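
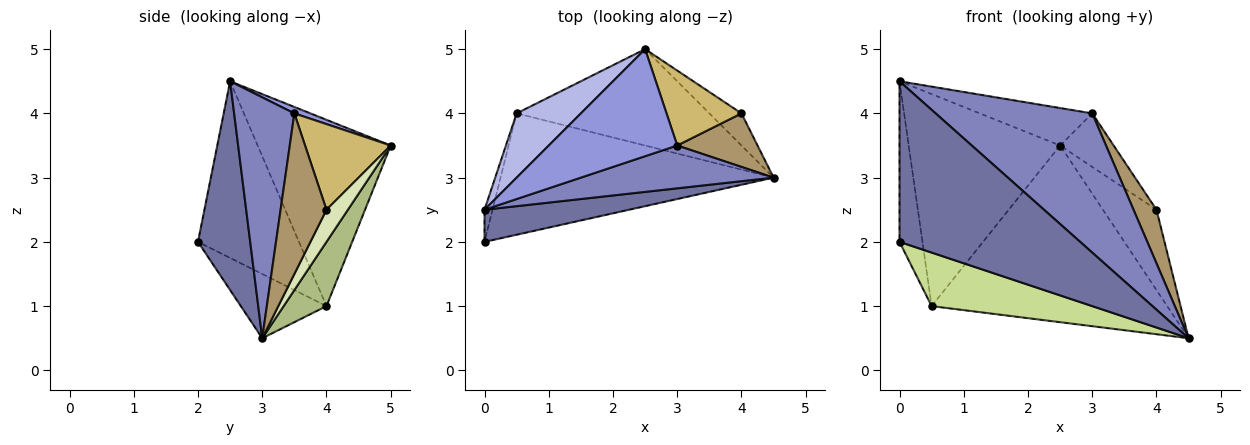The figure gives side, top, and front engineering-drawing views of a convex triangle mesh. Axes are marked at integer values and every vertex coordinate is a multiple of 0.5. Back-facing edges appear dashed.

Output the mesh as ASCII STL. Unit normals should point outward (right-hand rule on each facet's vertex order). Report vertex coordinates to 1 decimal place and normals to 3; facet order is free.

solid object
 facet normal 0.273 -0.943 0.189
  outer loop
   vertex 0.0 2.0 2.0
   vertex 4.5 3.0 0.5
   vertex 0.0 2.5 4.5
  endloop
 endfacet
 facet normal 0.345 -0.897 0.276
  outer loop
   vertex 3.0 3.5 4.0
   vertex 0.0 2.5 4.5
   vertex 4.5 3.0 0.5
  endloop
 endfacet
 facet normal 0.047 0.330 0.943
  outer loop
   vertex 3.0 3.5 4.0
   vertex 2.5 5.0 3.5
   vertex 0.0 2.5 4.5
  endloop
 endfacet
 facet normal -0.644 0.732 0.222
  outer loop
   vertex 0.5 4.0 1.0
   vertex 0.0 2.5 4.5
   vertex 2.5 5.0 3.5
  endloop
 endfacet
 facet normal -0.974 0.221 -0.044
  outer loop
   vertex 0.5 4.0 1.0
   vertex 0.0 2.0 2.0
   vertex 0.0 2.5 4.5
  endloop
 endfacet
 facet normal 0.158 0.867 -0.473
  outer loop
   vertex 0.5 4.0 1.0
   vertex 2.5 5.0 3.5
   vertex 4.5 3.0 0.5
  endloop
 endfacet
 facet normal -0.210 -0.395 -0.894
  outer loop
   vertex 0.5 4.0 1.0
   vertex 4.5 3.0 0.5
   vertex 0.0 2.0 2.0
  endloop
 endfacet
 facet normal 0.348 0.870 -0.348
  outer loop
   vertex 4.0 4.0 2.5
   vertex 4.5 3.0 0.5
   vertex 2.5 5.0 3.5
  endloop
 endfacet
 facet normal 0.816 -0.408 0.408
  outer loop
   vertex 4.0 4.0 2.5
   vertex 3.0 3.5 4.0
   vertex 4.5 3.0 0.5
  endloop
 endfacet
 facet normal 0.681 0.426 0.596
  outer loop
   vertex 4.0 4.0 2.5
   vertex 2.5 5.0 3.5
   vertex 3.0 3.5 4.0
  endloop
 endfacet
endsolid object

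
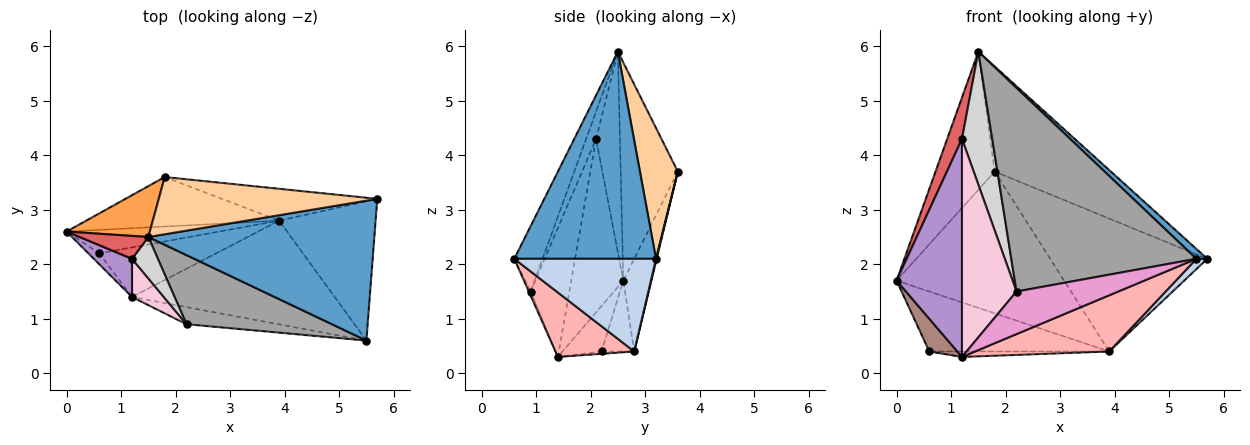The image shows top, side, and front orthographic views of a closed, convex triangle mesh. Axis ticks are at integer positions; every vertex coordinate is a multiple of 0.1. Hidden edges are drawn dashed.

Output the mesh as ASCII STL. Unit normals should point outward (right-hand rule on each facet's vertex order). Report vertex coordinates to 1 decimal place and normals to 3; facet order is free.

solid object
 facet normal 0.675 -0.052 0.736
  outer loop
   vertex 1.5 2.5 5.9
   vertex 5.5 0.6 2.1
   vertex 5.7 3.2 2.1
  endloop
 endfacet
 facet normal 0.692 -0.053 -0.720
  outer loop
   vertex 3.9 2.8 0.4
   vertex 5.7 3.2 2.1
   vertex 5.5 0.6 2.1
  endloop
 endfacet
 facet normal -0.671 0.696 0.256
  outer loop
   vertex 1.8 3.6 3.7
   vertex 0.0 2.6 1.7
   vertex 1.5 2.5 5.9
  endloop
 endfacet
 facet normal 0.275 0.844 0.460
  outer loop
   vertex 1.8 3.6 3.7
   vertex 1.5 2.5 5.9
   vertex 5.7 3.2 2.1
  endloop
 endfacet
 facet normal -0.156 0.933 -0.326
  outer loop
   vertex 1.8 3.6 3.7
   vertex 3.9 2.8 0.4
   vertex 0.0 2.6 1.7
  endloop
 endfacet
 facet normal 0.004 0.972 -0.233
  outer loop
   vertex 1.8 3.6 3.7
   vertex 5.7 3.2 2.1
   vertex 3.9 2.8 0.4
  endloop
 endfacet
 facet normal -0.816 -0.506 0.279
  outer loop
   vertex 1.2 2.1 4.3
   vertex 1.5 2.5 5.9
   vertex 0.0 2.6 1.7
  endloop
 endfacet
 facet normal 0.269 -0.459 -0.847
  outer loop
   vertex 1.2 1.4 0.3
   vertex 3.9 2.8 0.4
   vertex 5.5 0.6 2.1
  endloop
 endfacet
 facet normal -0.617 -0.775 0.136
  outer loop
   vertex 1.2 1.4 0.3
   vertex 1.2 2.1 4.3
   vertex 0.0 2.6 1.7
  endloop
 endfacet
 facet normal -0.167 0.918 -0.360
  outer loop
   vertex 0.6 2.2 0.4
   vertex 0.0 2.6 1.7
   vertex 3.9 2.8 0.4
  endloop
 endfacet
 facet normal -0.797 -0.574 -0.191
  outer loop
   vertex 0.6 2.2 0.4
   vertex 1.2 1.4 0.3
   vertex 0.0 2.6 1.7
  endloop
 endfacet
 facet normal -0.020 0.109 -0.994
  outer loop
   vertex 0.6 2.2 0.4
   vertex 3.9 2.8 0.4
   vertex 1.2 1.4 0.3
  endloop
 endfacet
 facet normal -0.017 -0.928 -0.373
  outer loop
   vertex 2.2 0.9 1.5
   vertex 1.2 1.4 0.3
   vertex 5.5 0.6 2.1
  endloop
 endfacet
 facet normal -0.573 -0.807 0.141
  outer loop
   vertex 2.2 0.9 1.5
   vertex 1.2 2.1 4.3
   vertex 1.2 1.4 0.3
  endloop
 endfacet
 facet normal -0.143 -0.937 0.318
  outer loop
   vertex 2.2 0.9 1.5
   vertex 5.5 0.6 2.1
   vertex 1.5 2.5 5.9
  endloop
 endfacet
 facet normal -0.299 -0.911 0.284
  outer loop
   vertex 2.2 0.9 1.5
   vertex 1.5 2.5 5.9
   vertex 1.2 2.1 4.3
  endloop
 endfacet
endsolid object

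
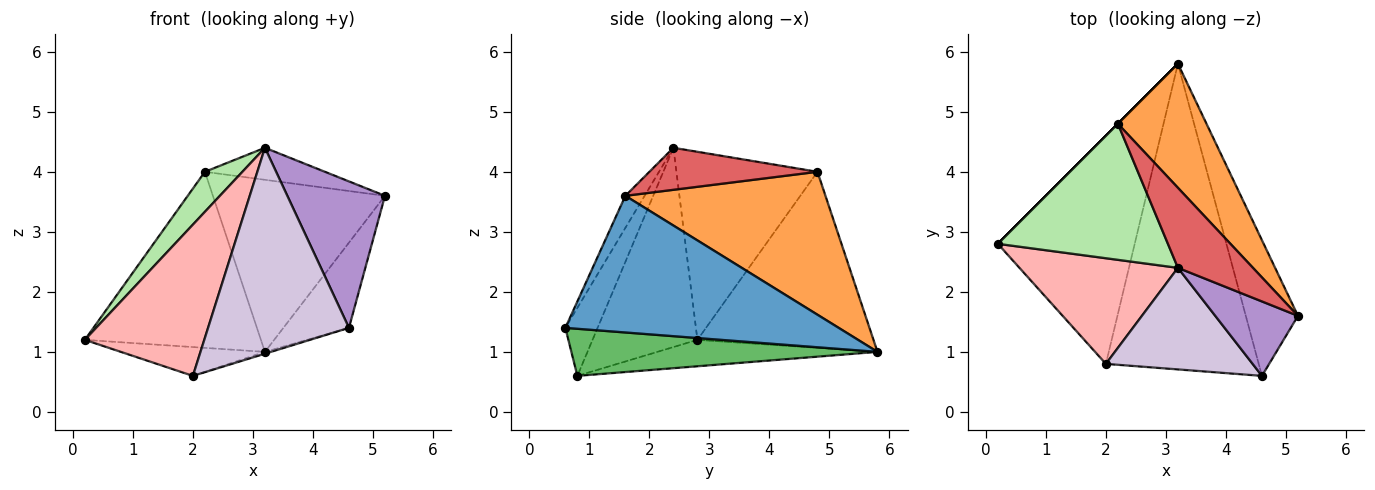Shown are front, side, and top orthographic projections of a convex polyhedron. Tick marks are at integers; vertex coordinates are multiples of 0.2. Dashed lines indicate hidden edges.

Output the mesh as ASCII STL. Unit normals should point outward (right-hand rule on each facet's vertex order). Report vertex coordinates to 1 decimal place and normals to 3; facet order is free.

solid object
 facet normal 0.912 0.219 -0.348
  outer loop
   vertex 4.6 0.6 1.4
   vertex 3.2 5.8 1.0
   vertex 5.2 1.6 3.6
  endloop
 endfacet
 facet normal -0.707 0.707 0.000
  outer loop
   vertex 2.2 4.8 4.0
   vertex 3.2 5.8 1.0
   vertex 0.2 2.8 1.2
  endloop
 endfacet
 facet normal 0.686 0.590 0.425
  outer loop
   vertex 2.2 4.8 4.0
   vertex 5.2 1.6 3.6
   vertex 3.2 5.8 1.0
  endloop
 endfacet
 facet normal -0.188 0.123 -0.974
  outer loop
   vertex 2.0 0.8 0.6
   vertex 0.2 2.8 1.2
   vertex 3.2 5.8 1.0
  endloop
 endfacet
 facet normal 0.294 0.006 -0.956
  outer loop
   vertex 2.0 0.8 0.6
   vertex 3.2 5.8 1.0
   vertex 4.6 0.6 1.4
  endloop
 endfacet
 facet normal -0.728 -0.194 0.658
  outer loop
   vertex 3.2 2.4 4.4
   vertex 2.2 4.8 4.0
   vertex 0.2 2.8 1.2
  endloop
 endfacet
 facet normal 0.461 0.330 0.824
  outer loop
   vertex 3.2 2.4 4.4
   vertex 5.2 1.6 3.6
   vertex 2.2 4.8 4.0
  endloop
 endfacet
 facet normal -0.584 -0.665 0.465
  outer loop
   vertex 3.2 2.4 4.4
   vertex 0.2 2.8 1.2
   vertex 2.0 0.8 0.6
  endloop
 endfacet
 facet normal -0.173 -0.878 0.446
  outer loop
   vertex 3.2 2.4 4.4
   vertex 4.6 0.6 1.4
   vertex 5.2 1.6 3.6
  endloop
 endfacet
 facet normal -0.201 -0.879 0.433
  outer loop
   vertex 3.2 2.4 4.4
   vertex 2.0 0.8 0.6
   vertex 4.6 0.6 1.4
  endloop
 endfacet
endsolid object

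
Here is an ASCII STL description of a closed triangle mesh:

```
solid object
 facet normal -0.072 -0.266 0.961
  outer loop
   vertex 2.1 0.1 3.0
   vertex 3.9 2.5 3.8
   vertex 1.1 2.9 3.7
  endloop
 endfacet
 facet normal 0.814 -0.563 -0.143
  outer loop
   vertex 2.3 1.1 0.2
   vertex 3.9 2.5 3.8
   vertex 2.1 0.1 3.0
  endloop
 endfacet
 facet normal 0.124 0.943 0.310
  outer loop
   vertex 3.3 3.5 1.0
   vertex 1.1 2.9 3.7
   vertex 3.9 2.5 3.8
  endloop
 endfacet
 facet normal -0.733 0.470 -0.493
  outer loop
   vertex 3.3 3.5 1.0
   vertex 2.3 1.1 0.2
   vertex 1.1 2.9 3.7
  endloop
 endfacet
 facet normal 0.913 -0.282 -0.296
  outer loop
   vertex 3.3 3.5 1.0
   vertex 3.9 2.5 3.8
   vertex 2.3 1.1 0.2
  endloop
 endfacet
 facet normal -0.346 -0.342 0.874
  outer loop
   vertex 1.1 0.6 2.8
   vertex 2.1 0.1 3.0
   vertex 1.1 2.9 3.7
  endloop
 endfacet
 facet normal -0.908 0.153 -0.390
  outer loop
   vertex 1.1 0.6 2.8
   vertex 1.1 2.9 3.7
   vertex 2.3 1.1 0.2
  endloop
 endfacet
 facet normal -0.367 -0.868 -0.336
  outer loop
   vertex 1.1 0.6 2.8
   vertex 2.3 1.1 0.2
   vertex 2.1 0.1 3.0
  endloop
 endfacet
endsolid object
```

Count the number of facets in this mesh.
8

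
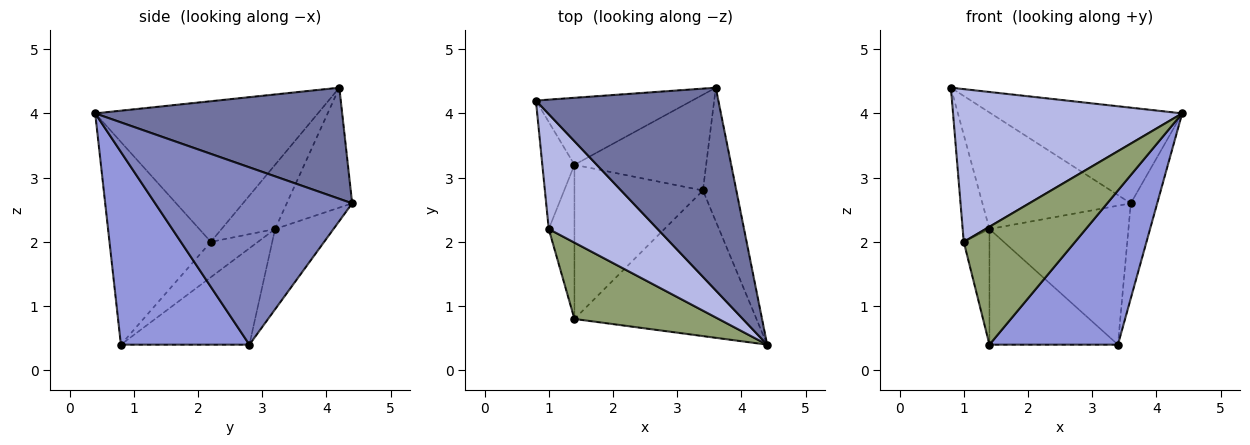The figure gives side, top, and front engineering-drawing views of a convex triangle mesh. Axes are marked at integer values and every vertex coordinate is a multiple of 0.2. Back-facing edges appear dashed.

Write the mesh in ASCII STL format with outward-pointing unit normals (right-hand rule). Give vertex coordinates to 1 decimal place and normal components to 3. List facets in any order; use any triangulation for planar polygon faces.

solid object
 facet normal 0.483 0.374 0.792
  outer loop
   vertex 3.6 4.4 2.6
   vertex 0.8 4.2 4.4
   vertex 4.4 0.4 4.0
  endloop
 endfacet
 facet normal 0.974 0.131 -0.184
  outer loop
   vertex 3.4 2.8 0.4
   vertex 3.6 4.4 2.6
   vertex 4.4 0.4 4.0
  endloop
 endfacet
 facet normal 0.588 -0.588 -0.555
  outer loop
   vertex 1.4 0.8 0.4
   vertex 3.4 2.8 0.4
   vertex 4.4 0.4 4.0
  endloop
 endfacet
 facet normal -0.613 -0.631 0.475
  outer loop
   vertex 1.0 2.2 2.0
   vertex 4.4 0.4 4.0
   vertex 0.8 4.2 4.4
  endloop
 endfacet
 facet normal -0.607 -0.667 0.432
  outer loop
   vertex 1.0 2.2 2.0
   vertex 1.4 0.8 0.4
   vertex 4.4 0.4 4.0
  endloop
 endfacet
 facet normal -0.514 0.514 -0.686
  outer loop
   vertex 1.4 3.2 2.2
   vertex 3.4 2.8 0.4
   vertex 1.4 0.8 0.4
  endloop
 endfacet
 facet normal -0.740 0.404 -0.538
  outer loop
   vertex 1.4 3.2 2.2
   vertex 1.4 0.8 0.4
   vertex 1.0 2.2 2.0
  endloop
 endfacet
 facet normal -0.816 0.408 -0.408
  outer loop
   vertex 1.4 3.2 2.2
   vertex 1.0 2.2 2.0
   vertex 0.8 4.2 4.4
  endloop
 endfacet
 facet normal -0.357 0.810 -0.465
  outer loop
   vertex 1.4 3.2 2.2
   vertex 0.8 4.2 4.4
   vertex 3.6 4.4 2.6
  endloop
 endfacet
 facet normal -0.327 0.778 -0.536
  outer loop
   vertex 1.4 3.2 2.2
   vertex 3.6 4.4 2.6
   vertex 3.4 2.8 0.4
  endloop
 endfacet
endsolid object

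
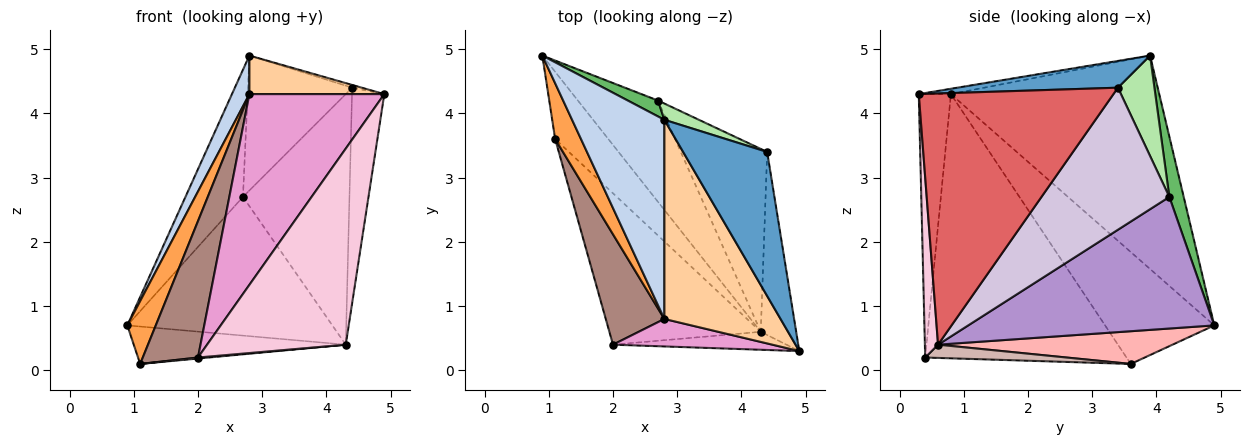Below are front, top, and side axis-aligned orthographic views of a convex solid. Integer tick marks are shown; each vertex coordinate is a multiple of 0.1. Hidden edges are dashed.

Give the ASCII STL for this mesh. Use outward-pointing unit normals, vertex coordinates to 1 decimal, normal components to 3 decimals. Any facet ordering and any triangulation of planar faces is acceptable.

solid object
 facet normal 0.303 0.018 0.953
  outer loop
   vertex 4.4 3.4 4.4
   vertex 2.8 3.9 4.9
   vertex 4.9 0.3 4.3
  endloop
 endfacet
 facet normal -0.915 -0.077 0.396
  outer loop
   vertex 2.8 0.8 4.3
   vertex 2.8 3.9 4.9
   vertex 0.9 4.9 0.7
  endloop
 endfacet
 facet normal -0.944 -0.246 0.218
  outer loop
   vertex 2.8 0.8 4.3
   vertex 0.9 4.9 0.7
   vertex 1.1 3.6 0.1
  endloop
 endfacet
 facet normal -0.045 -0.190 0.981
  outer loop
   vertex 2.8 0.8 4.3
   vertex 4.9 0.3 4.3
   vertex 2.8 3.9 4.9
  endloop
 endfacet
 facet normal 0.241 0.963 0.120
  outer loop
   vertex 2.7 4.2 2.7
   vertex 0.9 4.9 0.7
   vertex 2.8 3.9 4.9
  endloop
 endfacet
 facet normal 0.328 0.938 0.113
  outer loop
   vertex 2.7 4.2 2.7
   vertex 2.8 3.9 4.9
   vertex 4.4 3.4 4.4
  endloop
 endfacet
 facet normal 0.977 0.162 -0.138
  outer loop
   vertex 4.3 0.6 0.4
   vertex 4.4 3.4 4.4
   vertex 4.9 0.3 4.3
  endloop
 endfacet
 facet normal 0.474 0.428 -0.770
  outer loop
   vertex 4.3 0.6 0.4
   vertex 1.1 3.6 0.1
   vertex 0.9 4.9 0.7
  endloop
 endfacet
 facet normal 0.696 0.580 -0.423
  outer loop
   vertex 4.3 0.6 0.4
   vertex 0.9 4.9 0.7
   vertex 2.7 4.2 2.7
  endloop
 endfacet
 facet normal 0.696 0.580 -0.423
  outer loop
   vertex 4.3 0.6 0.4
   vertex 2.7 4.2 2.7
   vertex 4.4 3.4 4.4
  endloop
 endfacet
 facet normal -0.943 -0.259 0.209
  outer loop
   vertex 2.0 0.4 0.2
   vertex 2.8 0.8 4.3
   vertex 1.1 3.6 0.1
  endloop
 endfacet
 facet normal 0.087 -0.007 -0.996
  outer loop
   vertex 2.0 0.4 0.2
   vertex 1.1 3.6 0.1
   vertex 4.3 0.6 0.4
  endloop
 endfacet
 facet normal -0.229 -0.963 0.139
  outer loop
   vertex 2.0 0.4 0.2
   vertex 4.9 0.3 4.3
   vertex 2.8 0.8 4.3
  endloop
 endfacet
 facet normal 0.094 -0.991 -0.091
  outer loop
   vertex 2.0 0.4 0.2
   vertex 4.3 0.6 0.4
   vertex 4.9 0.3 4.3
  endloop
 endfacet
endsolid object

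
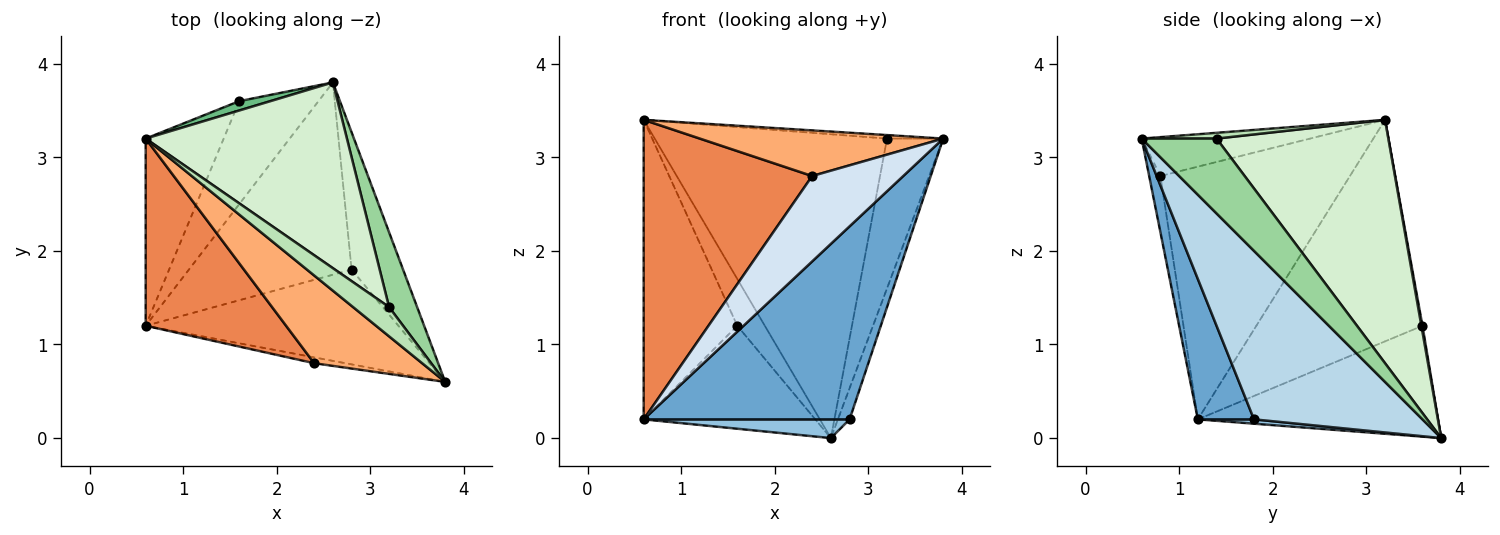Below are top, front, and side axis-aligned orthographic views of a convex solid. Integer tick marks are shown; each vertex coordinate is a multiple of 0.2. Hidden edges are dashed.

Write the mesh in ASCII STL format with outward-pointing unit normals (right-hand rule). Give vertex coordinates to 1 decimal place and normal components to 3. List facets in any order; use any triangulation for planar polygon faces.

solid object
 facet normal 0.238 -0.872 -0.428
  outer loop
   vertex 2.8 1.8 0.2
   vertex 3.8 0.6 3.2
   vertex 0.6 1.2 0.2
  endloop
 endfacet
 facet normal 0.026 -0.097 -0.995
  outer loop
   vertex 2.8 1.8 0.2
   vertex 0.6 1.2 0.2
   vertex 2.6 3.8 0.0
  endloop
 endfacet
 facet normal 0.954 0.066 -0.292
  outer loop
   vertex 2.8 1.8 0.2
   vertex 2.6 3.8 0.0
   vertex 3.8 0.6 3.2
  endloop
 endfacet
 facet normal -0.122 -0.990 -0.068
  outer loop
   vertex 2.4 0.8 2.8
   vertex 0.6 1.2 0.2
   vertex 3.8 0.6 3.2
  endloop
 endfacet
 facet normal -0.690 -0.614 0.383
  outer loop
   vertex 2.4 0.8 2.8
   vertex 0.6 3.2 3.4
   vertex 0.6 1.2 0.2
  endloop
 endfacet
 facet normal -0.304 -0.439 0.845
  outer loop
   vertex 2.4 0.8 2.8
   vertex 3.8 0.6 3.2
   vertex 0.6 3.2 3.4
  endloop
 endfacet
 facet normal -0.704 0.503 -0.503
  outer loop
   vertex 1.6 3.6 1.2
   vertex 2.6 3.8 0.0
   vertex 0.6 1.2 0.2
  endloop
 endfacet
 facet normal -0.833 0.469 -0.293
  outer loop
   vertex 1.6 3.6 1.2
   vertex 0.6 1.2 0.2
   vertex 0.6 3.2 3.4
  endloop
 endfacet
 facet normal 0.039 0.980 0.196
  outer loop
   vertex 1.6 3.6 1.2
   vertex 0.6 3.2 3.4
   vertex 2.6 3.8 0.0
  endloop
 endfacet
 facet normal 0.766 0.575 0.287
  outer loop
   vertex 3.2 1.4 3.2
   vertex 3.8 0.6 3.2
   vertex 2.6 3.8 0.0
  endloop
 endfacet
 facet normal 0.157 0.118 0.981
  outer loop
   vertex 3.2 1.4 3.2
   vertex 0.6 3.2 3.4
   vertex 3.8 0.6 3.2
  endloop
 endfacet
 facet normal 0.534 0.722 0.441
  outer loop
   vertex 3.2 1.4 3.2
   vertex 2.6 3.8 0.0
   vertex 0.6 3.2 3.4
  endloop
 endfacet
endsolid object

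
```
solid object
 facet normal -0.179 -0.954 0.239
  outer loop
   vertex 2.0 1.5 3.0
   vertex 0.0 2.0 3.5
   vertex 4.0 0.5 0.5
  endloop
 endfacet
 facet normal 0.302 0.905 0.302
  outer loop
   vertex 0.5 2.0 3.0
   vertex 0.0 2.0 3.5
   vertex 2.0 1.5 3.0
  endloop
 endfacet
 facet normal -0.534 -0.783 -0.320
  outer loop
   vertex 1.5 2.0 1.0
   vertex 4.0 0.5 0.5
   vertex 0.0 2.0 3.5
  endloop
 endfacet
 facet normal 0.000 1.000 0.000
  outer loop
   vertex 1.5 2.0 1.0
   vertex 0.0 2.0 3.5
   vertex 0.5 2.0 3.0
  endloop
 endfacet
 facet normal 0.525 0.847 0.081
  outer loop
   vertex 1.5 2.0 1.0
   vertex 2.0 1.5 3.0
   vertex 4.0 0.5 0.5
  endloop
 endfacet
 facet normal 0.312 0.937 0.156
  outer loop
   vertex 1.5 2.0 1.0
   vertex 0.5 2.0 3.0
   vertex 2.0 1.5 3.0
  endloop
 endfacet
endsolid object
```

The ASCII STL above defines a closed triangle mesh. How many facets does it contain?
6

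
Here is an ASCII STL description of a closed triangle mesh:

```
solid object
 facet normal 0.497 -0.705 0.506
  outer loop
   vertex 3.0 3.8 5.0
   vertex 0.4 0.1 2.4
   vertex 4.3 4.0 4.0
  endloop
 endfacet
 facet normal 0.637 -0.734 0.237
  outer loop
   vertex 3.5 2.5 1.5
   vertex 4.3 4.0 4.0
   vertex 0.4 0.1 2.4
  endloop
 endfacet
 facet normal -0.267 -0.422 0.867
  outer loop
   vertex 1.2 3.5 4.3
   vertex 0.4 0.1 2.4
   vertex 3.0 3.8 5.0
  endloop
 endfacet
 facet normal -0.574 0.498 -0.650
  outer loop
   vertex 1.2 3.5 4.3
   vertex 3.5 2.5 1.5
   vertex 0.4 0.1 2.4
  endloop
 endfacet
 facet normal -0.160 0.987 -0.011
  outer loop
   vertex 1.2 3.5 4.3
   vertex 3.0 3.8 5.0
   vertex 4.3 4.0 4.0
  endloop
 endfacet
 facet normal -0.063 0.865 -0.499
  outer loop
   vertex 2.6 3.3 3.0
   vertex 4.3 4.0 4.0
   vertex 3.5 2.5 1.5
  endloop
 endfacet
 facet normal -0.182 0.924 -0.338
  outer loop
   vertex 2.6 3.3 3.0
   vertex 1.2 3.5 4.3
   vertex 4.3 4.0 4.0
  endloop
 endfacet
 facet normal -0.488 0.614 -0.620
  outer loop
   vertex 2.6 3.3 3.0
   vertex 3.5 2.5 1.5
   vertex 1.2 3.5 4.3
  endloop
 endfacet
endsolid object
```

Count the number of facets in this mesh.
8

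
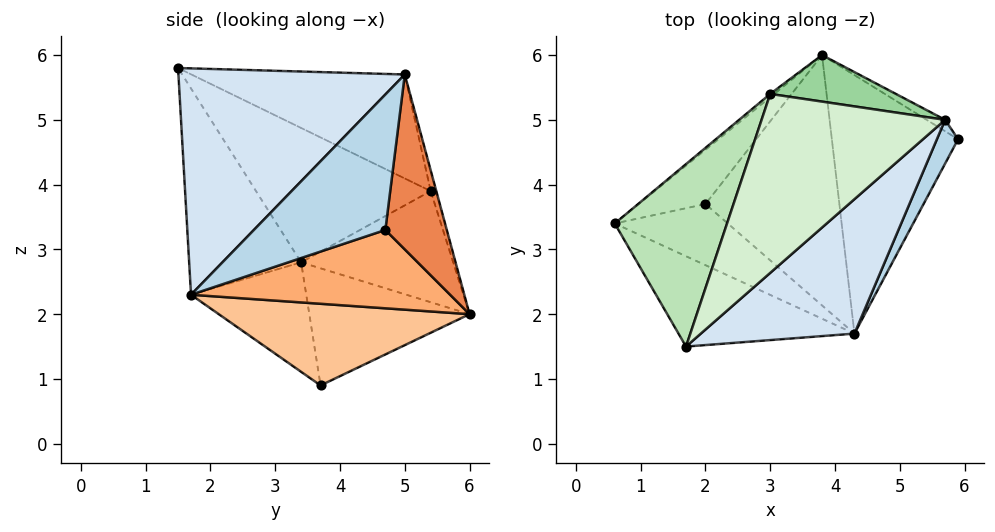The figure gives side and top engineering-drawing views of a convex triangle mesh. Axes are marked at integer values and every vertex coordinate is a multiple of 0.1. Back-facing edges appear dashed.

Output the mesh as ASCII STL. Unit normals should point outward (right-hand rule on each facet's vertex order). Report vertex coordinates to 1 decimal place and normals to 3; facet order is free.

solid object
 facet normal -0.429 -0.826 -0.366
  outer loop
   vertex 4.3 1.7 2.3
   vertex 1.7 1.5 5.8
   vertex 0.6 3.4 2.8
  endloop
 endfacet
 facet normal -0.424 -0.793 -0.437
  outer loop
   vertex 4.3 1.7 2.3
   vertex 0.6 3.4 2.8
   vertex 2.0 3.7 0.9
  endloop
 endfacet
 facet normal 0.855 -0.501 0.134
  outer loop
   vertex 4.3 1.7 2.3
   vertex 5.9 4.7 3.3
   vertex 5.7 5.0 5.7
  endloop
 endfacet
 facet normal 0.606 -0.681 0.411
  outer loop
   vertex 4.3 1.7 2.3
   vertex 5.7 5.0 5.7
   vertex 1.7 1.5 5.8
  endloop
 endfacet
 facet normal 0.551 0.832 -0.058
  outer loop
   vertex 3.8 6.0 2.0
   vertex 5.7 5.0 5.7
   vertex 5.9 4.7 3.3
  endloop
 endfacet
 facet normal 0.527 0.002 -0.850
  outer loop
   vertex 3.8 6.0 2.0
   vertex 5.9 4.7 3.3
   vertex 4.3 1.7 2.3
  endloop
 endfacet
 facet normal 0.521 0.001 -0.854
  outer loop
   vertex 3.8 6.0 2.0
   vertex 4.3 1.7 2.3
   vertex 2.0 3.7 0.9
  endloop
 endfacet
 facet normal -0.640 0.676 -0.365
  outer loop
   vertex 3.8 6.0 2.0
   vertex 2.0 3.7 0.9
   vertex 0.6 3.4 2.8
  endloop
 endfacet
 facet normal -0.634 0.773 -0.023
  outer loop
   vertex 3.0 5.4 3.9
   vertex 3.8 6.0 2.0
   vertex 0.6 3.4 2.8
  endloop
 endfacet
 facet normal -0.047 0.958 0.283
  outer loop
   vertex 3.0 5.4 3.9
   vertex 5.7 5.0 5.7
   vertex 3.8 6.0 2.0
  endloop
 endfacet
 facet normal -0.667 0.494 0.558
  outer loop
   vertex 3.0 5.4 3.9
   vertex 0.6 3.4 2.8
   vertex 1.7 1.5 5.8
  endloop
 endfacet
 facet normal -0.425 0.507 0.750
  outer loop
   vertex 3.0 5.4 3.9
   vertex 1.7 1.5 5.8
   vertex 5.7 5.0 5.7
  endloop
 endfacet
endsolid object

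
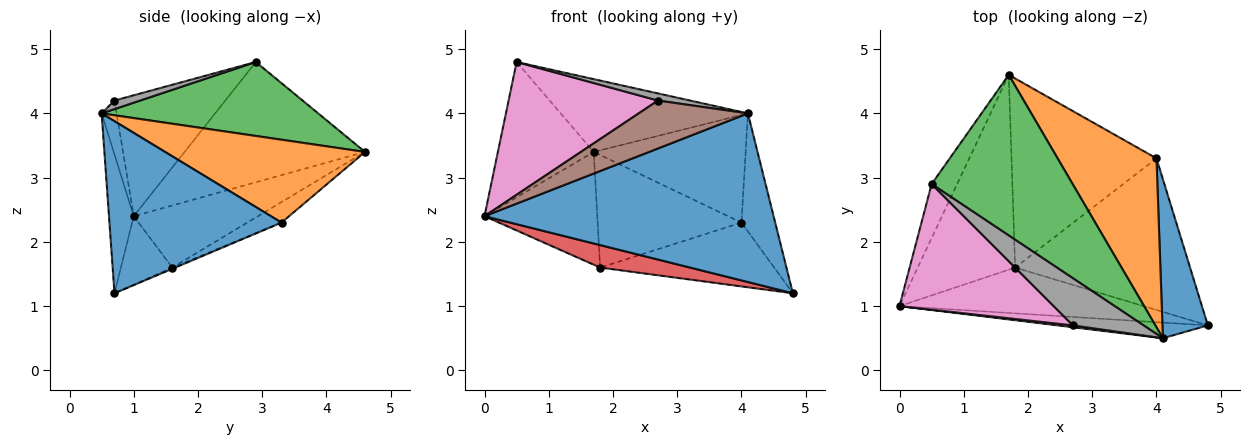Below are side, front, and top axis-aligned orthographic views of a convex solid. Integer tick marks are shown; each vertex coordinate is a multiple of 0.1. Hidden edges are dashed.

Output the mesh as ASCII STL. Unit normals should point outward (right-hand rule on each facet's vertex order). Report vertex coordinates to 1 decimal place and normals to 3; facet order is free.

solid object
 facet normal -0.085 -0.992 -0.092
  outer loop
   vertex 4.1 0.5 4.0
   vertex 0.0 1.0 2.4
   vertex 4.8 0.7 1.2
  endloop
 endfacet
 facet normal -0.868 0.461 -0.184
  outer loop
   vertex 0.5 2.9 4.8
   vertex 1.7 4.6 3.4
   vertex 0.0 1.0 2.4
  endloop
 endfacet
 facet normal 0.431 0.373 0.822
  outer loop
   vertex 0.5 2.9 4.8
   vertex 4.1 0.5 4.0
   vertex 1.7 4.6 3.4
  endloop
 endfacet
 facet normal -0.244 -0.428 -0.870
  outer loop
   vertex 1.8 1.6 1.6
   vertex 4.8 0.7 1.2
   vertex 0.0 1.0 2.4
  endloop
 endfacet
 facet normal -0.483 0.439 -0.758
  outer loop
   vertex 1.8 1.6 1.6
   vertex 0.0 1.0 2.4
   vertex 1.7 4.6 3.4
  endloop
 endfacet
 facet normal -0.136 -0.990 0.039
  outer loop
   vertex 2.7 0.7 4.2
   vertex 0.0 1.0 2.4
   vertex 4.1 0.5 4.0
  endloop
 endfacet
 facet normal -0.474 -0.639 0.605
  outer loop
   vertex 2.7 0.7 4.2
   vertex 0.5 2.9 4.8
   vertex 0.0 1.0 2.4
  endloop
 endfacet
 facet normal 0.119 -0.149 0.982
  outer loop
   vertex 2.7 0.7 4.2
   vertex 4.1 0.5 4.0
   vertex 0.5 2.9 4.8
  endloop
 endfacet
 facet normal -0.007 0.388 -0.922
  outer loop
   vertex 4.0 3.3 2.3
   vertex 4.8 0.7 1.2
   vertex 1.8 1.6 1.6
  endloop
 endfacet
 facet normal -0.121 0.508 -0.853
  outer loop
   vertex 4.0 3.3 2.3
   vertex 1.8 1.6 1.6
   vertex 1.7 4.6 3.4
  endloop
 endfacet
 facet normal 0.950 0.186 0.251
  outer loop
   vertex 4.0 3.3 2.3
   vertex 4.1 0.5 4.0
   vertex 4.8 0.7 1.2
  endloop
 endfacet
 facet normal 0.577 0.439 0.689
  outer loop
   vertex 4.0 3.3 2.3
   vertex 1.7 4.6 3.4
   vertex 4.1 0.5 4.0
  endloop
 endfacet
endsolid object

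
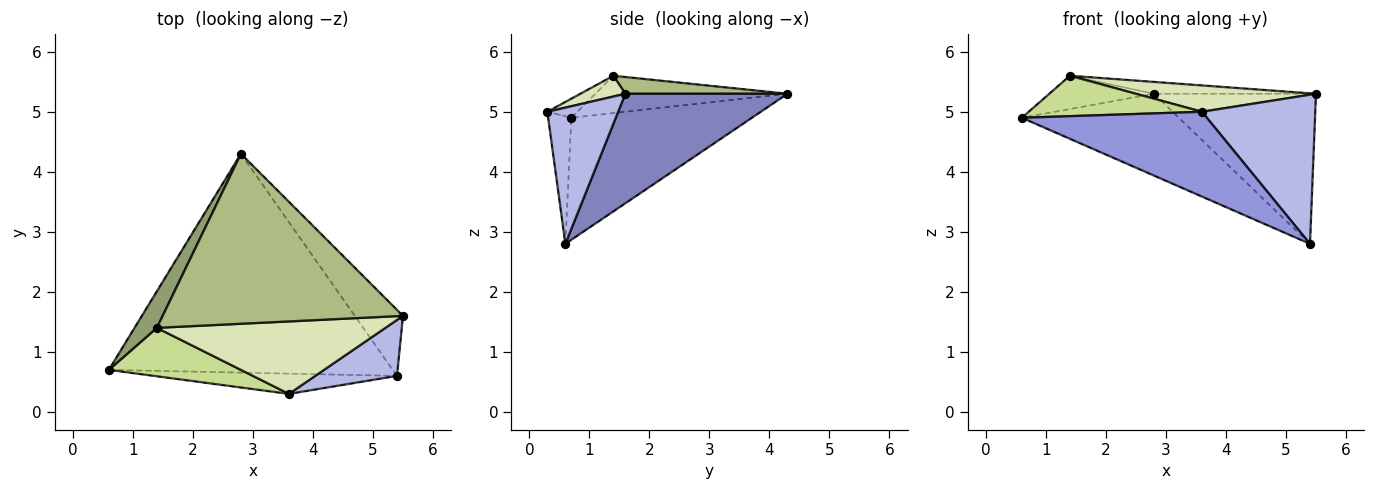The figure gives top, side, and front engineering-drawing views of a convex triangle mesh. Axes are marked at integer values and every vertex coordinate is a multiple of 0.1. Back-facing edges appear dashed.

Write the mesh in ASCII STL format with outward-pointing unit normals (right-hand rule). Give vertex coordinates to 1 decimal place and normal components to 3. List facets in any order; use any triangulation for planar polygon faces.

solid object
 facet normal -0.373 0.325 -0.869
  outer loop
   vertex 5.4 0.6 2.8
   vertex 0.6 0.7 4.9
   vertex 2.8 4.3 5.3
  endloop
 endfacet
 facet normal 0.675 0.675 -0.297
  outer loop
   vertex 5.4 0.6 2.8
   vertex 2.8 4.3 5.3
   vertex 5.5 1.6 5.3
  endloop
 endfacet
 facet normal -0.121 -0.965 -0.231
  outer loop
   vertex 3.6 0.3 5.0
   vertex 0.6 0.7 4.9
   vertex 5.4 0.6 2.8
  endloop
 endfacet
 facet normal 0.505 -0.808 0.303
  outer loop
   vertex 3.6 0.3 5.0
   vertex 5.4 0.6 2.8
   vertex 5.5 1.6 5.3
  endloop
 endfacet
 facet normal -0.777 0.423 0.465
  outer loop
   vertex 1.4 1.4 5.6
   vertex 2.8 4.3 5.3
   vertex 0.6 0.7 4.9
  endloop
 endfacet
 facet normal 0.069 0.069 0.995
  outer loop
   vertex 1.4 1.4 5.6
   vertex 5.5 1.6 5.3
   vertex 2.8 4.3 5.3
  endloop
 endfacet
 facet normal -0.110 -0.637 0.763
  outer loop
   vertex 1.4 1.4 5.6
   vertex 0.6 0.7 4.9
   vertex 3.6 0.3 5.0
  endloop
 endfacet
 facet normal 0.085 -0.341 0.936
  outer loop
   vertex 1.4 1.4 5.6
   vertex 3.6 0.3 5.0
   vertex 5.5 1.6 5.3
  endloop
 endfacet
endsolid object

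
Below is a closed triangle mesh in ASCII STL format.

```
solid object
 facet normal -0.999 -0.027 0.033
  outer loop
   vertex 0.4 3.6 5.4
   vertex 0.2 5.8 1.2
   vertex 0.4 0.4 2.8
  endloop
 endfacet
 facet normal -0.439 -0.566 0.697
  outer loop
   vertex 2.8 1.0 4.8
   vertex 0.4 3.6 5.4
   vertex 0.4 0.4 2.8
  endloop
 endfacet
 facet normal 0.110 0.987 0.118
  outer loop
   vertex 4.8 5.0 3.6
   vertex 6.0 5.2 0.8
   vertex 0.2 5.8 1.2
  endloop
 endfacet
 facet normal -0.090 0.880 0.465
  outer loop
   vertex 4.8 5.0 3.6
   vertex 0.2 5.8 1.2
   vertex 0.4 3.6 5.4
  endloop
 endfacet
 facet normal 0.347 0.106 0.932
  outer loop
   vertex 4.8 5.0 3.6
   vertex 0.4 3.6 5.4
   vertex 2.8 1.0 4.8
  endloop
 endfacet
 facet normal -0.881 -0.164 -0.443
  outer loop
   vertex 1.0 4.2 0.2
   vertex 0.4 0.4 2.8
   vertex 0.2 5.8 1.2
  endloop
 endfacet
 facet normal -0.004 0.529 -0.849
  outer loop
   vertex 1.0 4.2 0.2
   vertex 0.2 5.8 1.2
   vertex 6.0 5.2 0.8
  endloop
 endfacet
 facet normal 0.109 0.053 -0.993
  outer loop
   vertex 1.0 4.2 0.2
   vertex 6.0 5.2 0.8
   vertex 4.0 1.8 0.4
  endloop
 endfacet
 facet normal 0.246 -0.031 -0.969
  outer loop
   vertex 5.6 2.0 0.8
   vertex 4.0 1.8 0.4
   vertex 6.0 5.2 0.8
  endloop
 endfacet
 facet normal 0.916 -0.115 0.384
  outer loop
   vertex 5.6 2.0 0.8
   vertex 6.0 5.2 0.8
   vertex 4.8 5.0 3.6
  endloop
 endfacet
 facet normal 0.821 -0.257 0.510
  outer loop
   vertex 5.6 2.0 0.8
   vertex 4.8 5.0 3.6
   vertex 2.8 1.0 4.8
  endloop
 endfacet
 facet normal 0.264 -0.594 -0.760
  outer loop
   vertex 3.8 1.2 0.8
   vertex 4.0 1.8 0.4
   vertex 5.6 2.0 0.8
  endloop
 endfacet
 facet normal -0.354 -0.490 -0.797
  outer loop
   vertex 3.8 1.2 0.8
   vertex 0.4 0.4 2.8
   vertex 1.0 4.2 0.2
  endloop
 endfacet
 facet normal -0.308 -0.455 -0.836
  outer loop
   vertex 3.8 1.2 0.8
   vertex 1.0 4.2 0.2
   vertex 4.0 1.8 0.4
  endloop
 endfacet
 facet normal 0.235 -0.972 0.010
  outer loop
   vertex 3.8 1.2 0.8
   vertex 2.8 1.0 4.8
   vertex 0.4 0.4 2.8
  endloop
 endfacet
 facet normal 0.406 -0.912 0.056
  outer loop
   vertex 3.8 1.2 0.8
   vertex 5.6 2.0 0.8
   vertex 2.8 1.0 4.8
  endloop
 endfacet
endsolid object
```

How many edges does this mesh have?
24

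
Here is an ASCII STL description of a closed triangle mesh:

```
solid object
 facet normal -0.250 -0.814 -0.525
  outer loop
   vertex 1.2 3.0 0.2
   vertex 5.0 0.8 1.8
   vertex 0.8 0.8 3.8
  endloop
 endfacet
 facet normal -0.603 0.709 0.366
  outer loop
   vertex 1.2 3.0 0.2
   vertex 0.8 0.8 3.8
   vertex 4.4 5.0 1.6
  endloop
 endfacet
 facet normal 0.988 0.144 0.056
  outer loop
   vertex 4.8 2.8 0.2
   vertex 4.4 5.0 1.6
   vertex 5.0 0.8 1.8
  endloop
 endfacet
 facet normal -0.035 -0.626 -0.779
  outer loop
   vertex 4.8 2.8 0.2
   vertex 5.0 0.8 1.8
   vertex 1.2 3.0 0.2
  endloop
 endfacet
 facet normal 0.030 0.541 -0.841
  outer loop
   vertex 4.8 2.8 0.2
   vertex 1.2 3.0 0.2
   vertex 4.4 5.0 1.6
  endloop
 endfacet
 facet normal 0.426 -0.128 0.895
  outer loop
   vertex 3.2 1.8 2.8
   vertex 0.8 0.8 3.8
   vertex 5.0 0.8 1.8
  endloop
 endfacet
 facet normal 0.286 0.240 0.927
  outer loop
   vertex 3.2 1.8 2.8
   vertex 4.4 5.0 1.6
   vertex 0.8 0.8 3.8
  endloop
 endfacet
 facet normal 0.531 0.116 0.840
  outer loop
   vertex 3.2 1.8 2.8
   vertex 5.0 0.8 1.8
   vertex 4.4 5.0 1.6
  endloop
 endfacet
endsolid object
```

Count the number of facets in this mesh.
8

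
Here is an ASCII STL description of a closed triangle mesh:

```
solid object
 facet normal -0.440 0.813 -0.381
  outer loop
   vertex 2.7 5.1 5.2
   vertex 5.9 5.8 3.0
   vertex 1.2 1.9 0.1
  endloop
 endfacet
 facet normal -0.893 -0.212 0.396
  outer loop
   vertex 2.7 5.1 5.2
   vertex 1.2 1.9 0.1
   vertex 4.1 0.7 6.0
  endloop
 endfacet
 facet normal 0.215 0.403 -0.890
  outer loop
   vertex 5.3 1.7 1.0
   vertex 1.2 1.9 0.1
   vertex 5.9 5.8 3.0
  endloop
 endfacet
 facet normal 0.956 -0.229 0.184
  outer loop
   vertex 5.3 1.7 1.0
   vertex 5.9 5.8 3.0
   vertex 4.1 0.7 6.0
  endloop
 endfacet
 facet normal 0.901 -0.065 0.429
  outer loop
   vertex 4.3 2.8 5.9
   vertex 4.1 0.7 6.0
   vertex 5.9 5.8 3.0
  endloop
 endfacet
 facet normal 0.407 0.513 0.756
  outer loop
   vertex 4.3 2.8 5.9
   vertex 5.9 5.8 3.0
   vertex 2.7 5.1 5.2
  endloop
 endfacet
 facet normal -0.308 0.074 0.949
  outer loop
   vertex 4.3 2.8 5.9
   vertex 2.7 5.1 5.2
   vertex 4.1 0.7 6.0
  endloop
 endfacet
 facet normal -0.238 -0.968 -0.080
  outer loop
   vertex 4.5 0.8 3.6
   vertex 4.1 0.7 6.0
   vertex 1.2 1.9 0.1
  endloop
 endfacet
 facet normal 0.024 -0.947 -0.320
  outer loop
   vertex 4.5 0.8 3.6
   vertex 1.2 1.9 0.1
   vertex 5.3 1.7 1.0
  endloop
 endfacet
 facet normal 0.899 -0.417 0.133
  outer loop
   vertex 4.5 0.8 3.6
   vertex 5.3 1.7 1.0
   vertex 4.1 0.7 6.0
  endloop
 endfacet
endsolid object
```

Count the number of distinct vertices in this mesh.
7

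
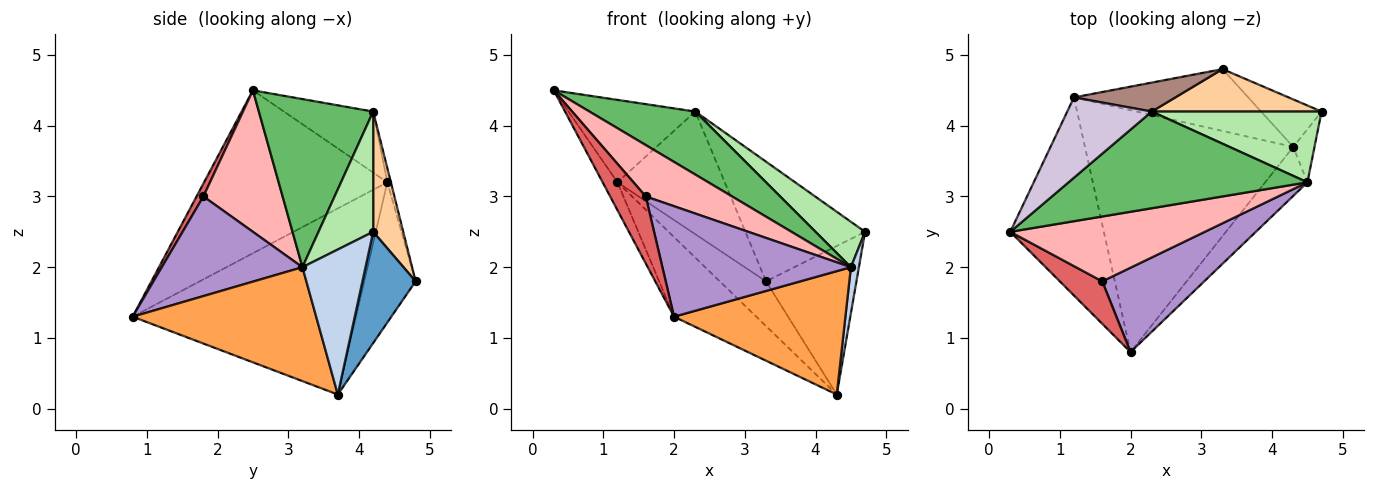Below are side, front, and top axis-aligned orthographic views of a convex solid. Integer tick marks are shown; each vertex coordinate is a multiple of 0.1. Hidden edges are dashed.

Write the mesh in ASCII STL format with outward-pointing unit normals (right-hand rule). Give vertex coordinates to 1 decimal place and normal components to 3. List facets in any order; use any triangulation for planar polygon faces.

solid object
 facet normal 0.489 0.831 -0.266
  outer loop
   vertex 4.3 3.7 0.2
   vertex 3.3 4.8 1.8
   vertex 4.7 4.2 2.5
  endloop
 endfacet
 facet normal 0.982 -0.125 -0.144
  outer loop
   vertex 4.5 3.2 2.0
   vertex 4.3 3.7 0.2
   vertex 4.7 4.2 2.5
  endloop
 endfacet
 facet normal 0.706 -0.659 -0.261
  outer loop
   vertex 4.5 3.2 2.0
   vertex 2.0 0.8 1.3
   vertex 4.3 3.7 0.2
  endloop
 endfacet
 facet normal 0.230 0.917 0.325
  outer loop
   vertex 2.3 4.2 4.2
   vertex 4.7 4.2 2.5
   vertex 3.3 4.8 1.8
  endloop
 endfacet
 facet normal 0.508 -0.470 0.722
  outer loop
   vertex 2.3 4.2 4.2
   vertex 0.3 2.5 4.5
   vertex 4.5 3.2 2.0
  endloop
 endfacet
 facet normal 0.512 -0.464 0.723
  outer loop
   vertex 2.3 4.2 4.2
   vertex 4.5 3.2 2.0
   vertex 4.7 4.2 2.5
  endloop
 endfacet
 facet normal 0.161 -0.834 0.528
  outer loop
   vertex 1.6 1.8 3.0
   vertex 0.3 2.5 4.5
   vertex 2.0 0.8 1.3
  endloop
 endfacet
 facet normal 0.495 -0.539 0.681
  outer loop
   vertex 1.6 1.8 3.0
   vertex 4.5 3.2 2.0
   vertex 0.3 2.5 4.5
  endloop
 endfacet
 facet normal 0.510 -0.684 0.522
  outer loop
   vertex 1.6 1.8 3.0
   vertex 2.0 0.8 1.3
   vertex 4.5 3.2 2.0
  endloop
 endfacet
 facet normal -0.450 0.640 0.623
  outer loop
   vertex 1.2 4.4 3.2
   vertex 0.3 2.5 4.5
   vertex 2.3 4.2 4.2
  endloop
 endfacet
 facet normal -0.032 0.973 0.230
  outer loop
   vertex 1.2 4.4 3.2
   vertex 2.3 4.2 4.2
   vertex 3.3 4.8 1.8
  endloop
 endfacet
 facet normal -0.865 0.070 -0.497
  outer loop
   vertex 1.2 4.4 3.2
   vertex 2.0 0.8 1.3
   vertex 0.3 2.5 4.5
  endloop
 endfacet
 facet normal -0.647 0.238 -0.724
  outer loop
   vertex 1.2 4.4 3.2
   vertex 4.3 3.7 0.2
   vertex 2.0 0.8 1.3
  endloop
 endfacet
 facet normal -0.546 0.491 -0.679
  outer loop
   vertex 1.2 4.4 3.2
   vertex 3.3 4.8 1.8
   vertex 4.3 3.7 0.2
  endloop
 endfacet
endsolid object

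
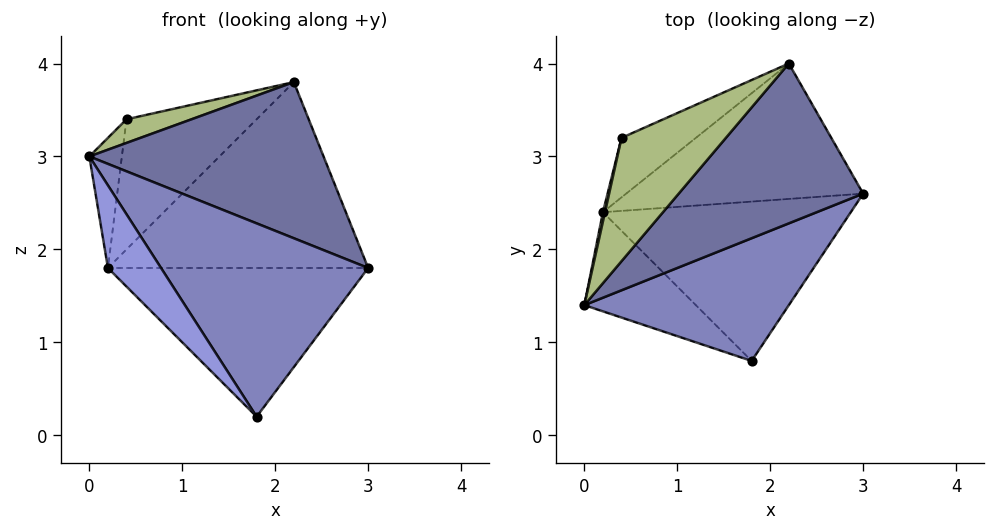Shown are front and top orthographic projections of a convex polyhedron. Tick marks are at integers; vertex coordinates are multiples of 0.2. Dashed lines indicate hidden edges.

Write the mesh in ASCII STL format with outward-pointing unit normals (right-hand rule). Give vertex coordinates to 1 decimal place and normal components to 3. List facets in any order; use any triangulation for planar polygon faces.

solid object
 facet normal 0.492 -0.608 0.623
  outer loop
   vertex 2.2 4.0 3.8
   vertex 0.0 1.4 3.0
   vertex 3.0 2.6 1.8
  endloop
 endfacet
 facet normal 0.483 -0.739 0.469
  outer loop
   vertex 1.8 0.8 0.2
   vertex 3.0 2.6 1.8
   vertex 0.0 1.4 3.0
  endloop
 endfacet
 facet normal -0.815 -0.371 -0.445
  outer loop
   vertex 0.2 2.4 1.8
   vertex 1.8 0.8 0.2
   vertex 0.0 1.4 3.0
  endloop
 endfacet
 facet normal -0.058 0.807 -0.588
  outer loop
   vertex 0.2 2.4 1.8
   vertex 2.2 4.0 3.8
   vertex 3.0 2.6 1.8
  endloop
 endfacet
 facet normal -0.049 0.682 -0.730
  outer loop
   vertex 0.2 2.4 1.8
   vertex 3.0 2.6 1.8
   vertex 1.8 0.8 0.2
  endloop
 endfacet
 facet normal -0.133 -0.187 0.973
  outer loop
   vertex 0.4 3.2 3.4
   vertex 0.0 1.4 3.0
   vertex 2.2 4.0 3.8
  endloop
 endfacet
 facet normal -0.977 0.214 0.015
  outer loop
   vertex 0.4 3.2 3.4
   vertex 0.2 2.4 1.8
   vertex 0.0 1.4 3.0
  endloop
 endfacet
 facet normal -0.298 0.868 -0.397
  outer loop
   vertex 0.4 3.2 3.4
   vertex 2.2 4.0 3.8
   vertex 0.2 2.4 1.8
  endloop
 endfacet
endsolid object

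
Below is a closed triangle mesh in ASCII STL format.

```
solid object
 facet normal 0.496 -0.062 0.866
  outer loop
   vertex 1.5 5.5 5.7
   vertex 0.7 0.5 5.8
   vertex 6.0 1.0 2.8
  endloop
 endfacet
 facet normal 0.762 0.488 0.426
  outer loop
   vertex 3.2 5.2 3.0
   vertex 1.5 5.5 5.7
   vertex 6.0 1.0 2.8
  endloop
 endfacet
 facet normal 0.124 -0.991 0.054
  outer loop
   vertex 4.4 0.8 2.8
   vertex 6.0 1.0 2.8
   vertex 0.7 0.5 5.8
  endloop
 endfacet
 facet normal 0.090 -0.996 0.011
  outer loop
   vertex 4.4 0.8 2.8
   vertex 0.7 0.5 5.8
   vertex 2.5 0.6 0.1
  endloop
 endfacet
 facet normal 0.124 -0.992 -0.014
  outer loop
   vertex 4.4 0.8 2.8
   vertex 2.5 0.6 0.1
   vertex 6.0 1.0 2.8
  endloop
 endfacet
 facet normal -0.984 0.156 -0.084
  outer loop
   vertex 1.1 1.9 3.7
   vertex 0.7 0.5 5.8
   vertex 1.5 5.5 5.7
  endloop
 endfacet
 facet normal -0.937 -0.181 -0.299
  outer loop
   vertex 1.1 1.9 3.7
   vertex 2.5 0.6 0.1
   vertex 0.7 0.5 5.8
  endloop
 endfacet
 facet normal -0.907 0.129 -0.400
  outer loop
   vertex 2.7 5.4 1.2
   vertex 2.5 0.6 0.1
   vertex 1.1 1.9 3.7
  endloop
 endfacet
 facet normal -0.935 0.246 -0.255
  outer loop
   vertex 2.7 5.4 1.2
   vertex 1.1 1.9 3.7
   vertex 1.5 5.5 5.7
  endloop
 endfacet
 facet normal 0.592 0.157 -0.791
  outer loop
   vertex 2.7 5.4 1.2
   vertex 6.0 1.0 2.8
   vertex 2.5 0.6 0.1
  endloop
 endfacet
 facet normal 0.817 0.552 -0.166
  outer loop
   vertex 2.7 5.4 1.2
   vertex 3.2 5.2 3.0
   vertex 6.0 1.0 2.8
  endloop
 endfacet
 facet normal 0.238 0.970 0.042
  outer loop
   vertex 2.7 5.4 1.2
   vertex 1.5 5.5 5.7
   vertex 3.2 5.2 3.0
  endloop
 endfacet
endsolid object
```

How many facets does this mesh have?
12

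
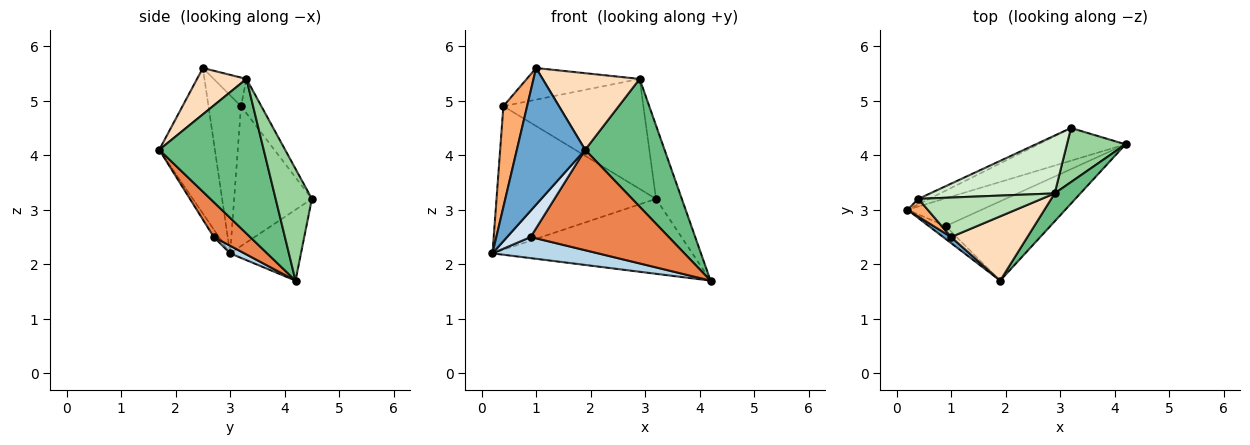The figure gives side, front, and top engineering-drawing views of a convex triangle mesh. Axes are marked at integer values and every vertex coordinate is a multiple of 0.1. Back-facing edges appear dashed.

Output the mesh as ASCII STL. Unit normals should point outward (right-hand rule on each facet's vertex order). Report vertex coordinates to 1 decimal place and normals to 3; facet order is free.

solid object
 facet normal -0.631 -0.775 0.035
  outer loop
   vertex 1.0 2.5 5.6
   vertex 0.2 3.0 2.2
   vertex 1.9 1.7 4.1
  endloop
 endfacet
 facet normal -0.309 0.872 -0.380
  outer loop
   vertex 3.2 4.5 3.2
   vertex 4.2 4.2 1.7
   vertex 0.2 3.0 2.2
  endloop
 endfacet
 facet normal 0.082 -0.603 -0.794
  outer loop
   vertex 0.9 2.7 2.5
   vertex 0.2 3.0 2.2
   vertex 4.2 4.2 1.7
  endloop
 endfacet
 facet normal -0.194 -0.882 -0.430
  outer loop
   vertex 0.9 2.7 2.5
   vertex 1.9 1.7 4.1
   vertex 0.2 3.0 2.2
  endloop
 endfacet
 facet normal 0.202 -0.769 -0.607
  outer loop
   vertex 0.9 2.7 2.5
   vertex 4.2 4.2 1.7
   vertex 1.9 1.7 4.1
  endloop
 endfacet
 facet normal -0.804 -0.586 0.103
  outer loop
   vertex 0.4 3.2 4.9
   vertex 0.2 3.0 2.2
   vertex 1.0 2.5 5.6
  endloop
 endfacet
 facet normal -0.438 0.898 -0.034
  outer loop
   vertex 0.4 3.2 4.9
   vertex 3.2 4.5 3.2
   vertex 0.2 3.0 2.2
  endloop
 endfacet
 facet normal 0.364 -0.714 0.599
  outer loop
   vertex 2.9 3.3 5.4
   vertex 1.0 2.5 5.6
   vertex 1.9 1.7 4.1
  endloop
 endfacet
 facet normal 0.789 -0.600 0.131
  outer loop
   vertex 2.9 3.3 5.4
   vertex 1.9 1.7 4.1
   vertex 4.2 4.2 1.7
  endloop
 endfacet
 facet normal 0.749 0.533 0.393
  outer loop
   vertex 2.9 3.3 5.4
   vertex 4.2 4.2 1.7
   vertex 3.2 4.5 3.2
  endloop
 endfacet
 facet normal -0.178 0.615 0.768
  outer loop
   vertex 2.9 3.3 5.4
   vertex 0.4 3.2 4.9
   vertex 1.0 2.5 5.6
  endloop
 endfacet
 facet normal -0.127 0.878 0.462
  outer loop
   vertex 2.9 3.3 5.4
   vertex 3.2 4.5 3.2
   vertex 0.4 3.2 4.9
  endloop
 endfacet
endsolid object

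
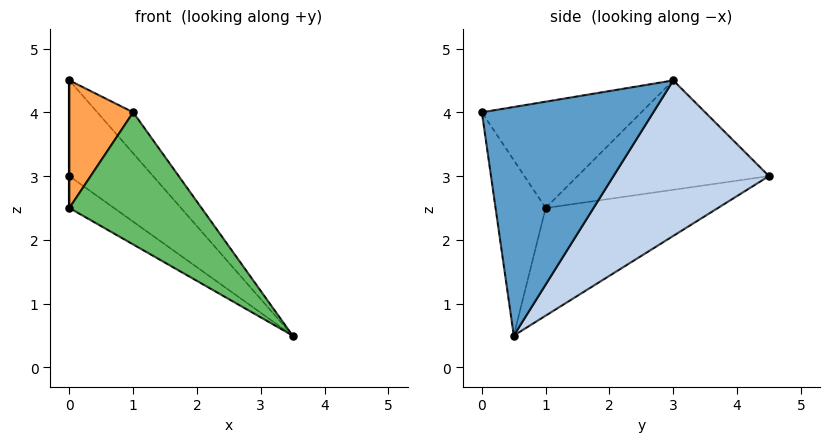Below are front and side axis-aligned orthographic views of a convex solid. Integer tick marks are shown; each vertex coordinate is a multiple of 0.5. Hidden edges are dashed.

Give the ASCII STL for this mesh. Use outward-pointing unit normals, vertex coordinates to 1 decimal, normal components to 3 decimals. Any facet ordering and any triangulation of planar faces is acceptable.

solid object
 facet normal 0.791 0.166 0.589
  outer loop
   vertex 1.0 0.0 4.0
   vertex 3.5 0.5 0.5
   vertex 0.0 3.0 4.5
  endloop
 endfacet
 facet normal 0.796 0.428 0.428
  outer loop
   vertex 0.0 4.5 3.0
   vertex 0.0 3.0 4.5
   vertex 3.5 0.5 0.5
  endloop
 endfacet
 facet normal -0.870 -0.348 0.348
  outer loop
   vertex 0.0 1.0 2.5
   vertex 1.0 0.0 4.0
   vertex 0.0 3.0 4.5
  endloop
 endfacet
 facet normal -1.000 0.000 0.000
  outer loop
   vertex 0.0 1.0 2.5
   vertex 0.0 3.0 4.5
   vertex 0.0 4.5 3.0
  endloop
 endfacet
 facet normal -0.331 -0.872 -0.361
  outer loop
   vertex 0.0 1.0 2.5
   vertex 3.5 0.5 0.5
   vertex 1.0 0.0 4.0
  endloop
 endfacet
 facet normal -0.479 0.124 -0.869
  outer loop
   vertex 0.0 1.0 2.5
   vertex 0.0 4.5 3.0
   vertex 3.5 0.5 0.5
  endloop
 endfacet
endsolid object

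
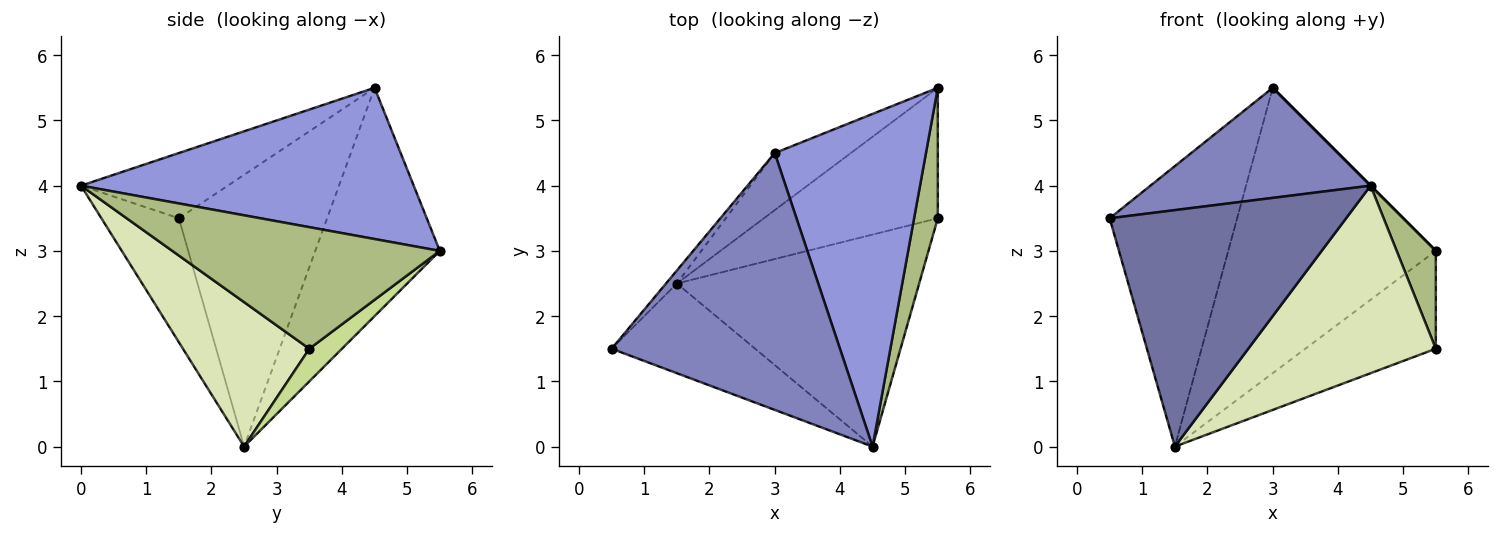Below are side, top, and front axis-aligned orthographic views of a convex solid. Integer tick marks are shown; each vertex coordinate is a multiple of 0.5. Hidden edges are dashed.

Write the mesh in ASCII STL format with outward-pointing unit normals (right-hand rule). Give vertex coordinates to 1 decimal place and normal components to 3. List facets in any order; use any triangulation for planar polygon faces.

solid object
 facet normal -0.293 -0.894 -0.339
  outer loop
   vertex 1.5 2.5 0.0
   vertex 4.5 0.0 4.0
   vertex 0.5 1.5 3.5
  endloop
 endfacet
 facet normal -0.254 -0.381 0.889
  outer loop
   vertex 3.0 4.5 5.5
   vertex 0.5 1.5 3.5
   vertex 4.5 0.0 4.0
  endloop
 endfacet
 facet normal 0.707 0.000 0.707
  outer loop
   vertex 3.0 4.5 5.5
   vertex 4.5 0.0 4.0
   vertex 5.5 5.5 3.0
  endloop
 endfacet
 facet normal -0.758 0.652 -0.030
  outer loop
   vertex 3.0 4.5 5.5
   vertex 1.5 2.5 0.0
   vertex 0.5 1.5 3.5
  endloop
 endfacet
 facet normal -0.507 0.845 -0.169
  outer loop
   vertex 3.0 4.5 5.5
   vertex 5.5 5.5 3.0
   vertex 1.5 2.5 0.0
  endloop
 endfacet
 facet normal 0.972 -0.142 0.190
  outer loop
   vertex 5.5 3.5 1.5
   vertex 5.5 5.5 3.0
   vertex 4.5 0.0 4.0
  endloop
 endfacet
 facet normal 0.148 0.593 -0.791
  outer loop
   vertex 5.5 3.5 1.5
   vertex 1.5 2.5 0.0
   vertex 5.5 5.5 3.0
  endloop
 endfacet
 facet normal 0.408 -0.605 -0.684
  outer loop
   vertex 5.5 3.5 1.5
   vertex 4.5 0.0 4.0
   vertex 1.5 2.5 0.0
  endloop
 endfacet
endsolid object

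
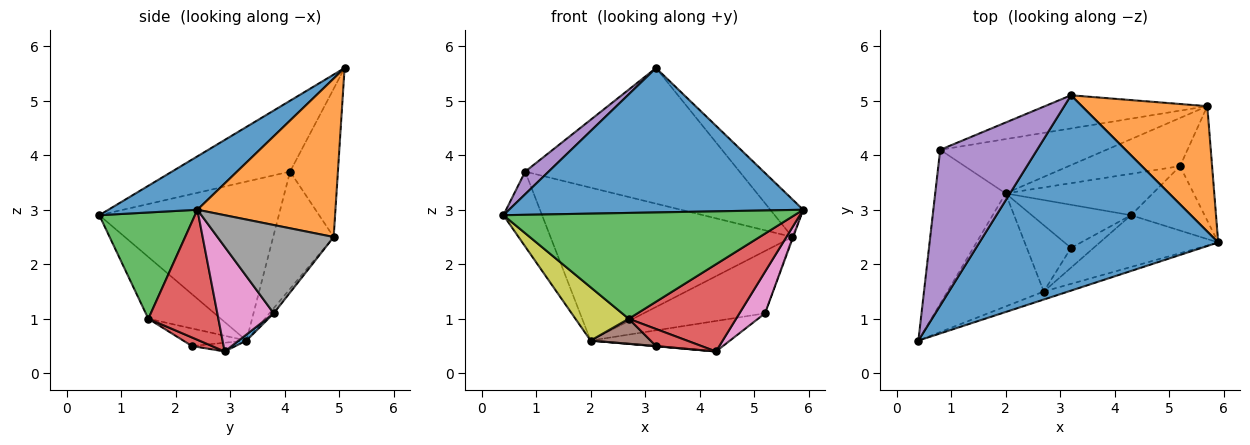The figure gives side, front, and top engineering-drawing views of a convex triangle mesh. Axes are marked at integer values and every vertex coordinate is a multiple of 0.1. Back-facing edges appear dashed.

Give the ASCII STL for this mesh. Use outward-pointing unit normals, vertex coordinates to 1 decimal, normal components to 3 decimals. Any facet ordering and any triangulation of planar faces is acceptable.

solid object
 facet normal 0.177 -0.585 0.791
  outer loop
   vertex 3.2 5.1 5.6
   vertex 0.4 0.6 2.9
   vertex 5.9 2.4 3.0
  endloop
 endfacet
 facet normal 0.771 0.184 0.610
  outer loop
   vertex 5.7 4.9 2.5
   vertex 3.2 5.1 5.6
   vertex 5.9 2.4 3.0
  endloop
 endfacet
 facet normal 0.311 -0.948 -0.072
  outer loop
   vertex 2.7 1.5 1.0
   vertex 5.9 2.4 3.0
   vertex 0.4 0.6 2.9
  endloop
 endfacet
 facet normal 0.489 -0.750 -0.445
  outer loop
   vertex 2.7 1.5 1.0
   vertex 4.3 2.9 0.4
   vertex 5.9 2.4 3.0
  endloop
 endfacet
 facet normal -0.586 -0.116 0.802
  outer loop
   vertex 0.8 4.1 3.7
   vertex 0.4 0.6 2.9
   vertex 3.2 5.1 5.6
  endloop
 endfacet
 facet normal -0.212 0.949 -0.232
  outer loop
   vertex 0.8 4.1 3.7
   vertex 3.2 5.1 5.6
   vertex 5.7 4.9 2.5
  endloop
 endfacet
 facet normal 0.767 -0.348 -0.539
  outer loop
   vertex 5.2 3.8 1.1
   vertex 5.9 2.4 3.0
   vertex 4.3 2.9 0.4
  endloop
 endfacet
 facet normal 0.940 0.007 -0.341
  outer loop
   vertex 5.2 3.8 1.1
   vertex 5.7 4.9 2.5
   vertex 5.9 2.4 3.0
  endloop
 endfacet
 facet normal -0.502 -0.369 -0.782
  outer loop
   vertex 2.0 3.3 0.6
   vertex 2.7 1.5 1.0
   vertex 0.4 0.6 2.9
  endloop
 endfacet
 facet normal -0.897 0.193 -0.397
  outer loop
   vertex 2.0 3.3 0.6
   vertex 0.4 0.6 2.9
   vertex 0.8 4.1 3.7
  endloop
 endfacet
 facet normal 0.033 0.593 -0.805
  outer loop
   vertex 2.0 3.3 0.6
   vertex 5.2 3.8 1.1
   vertex 4.3 2.9 0.4
  endloop
 endfacet
 facet normal -0.229 0.917 -0.326
  outer loop
   vertex 2.0 3.3 0.6
   vertex 0.8 4.1 3.7
   vertex 5.7 4.9 2.5
  endloop
 endfacet
 facet normal -0.028 0.791 -0.611
  outer loop
   vertex 2.0 3.3 0.6
   vertex 5.7 4.9 2.5
   vertex 5.2 3.8 1.1
  endloop
 endfacet
 facet normal 0.276 -0.628 -0.728
  outer loop
   vertex 3.2 2.3 0.5
   vertex 4.3 2.9 0.4
   vertex 2.7 1.5 1.0
  endloop
 endfacet
 facet normal -0.088 -0.005 -0.996
  outer loop
   vertex 3.2 2.3 0.5
   vertex 2.0 3.3 0.6
   vertex 4.3 2.9 0.4
  endloop
 endfacet
 facet normal -0.348 -0.330 -0.877
  outer loop
   vertex 3.2 2.3 0.5
   vertex 2.7 1.5 1.0
   vertex 2.0 3.3 0.6
  endloop
 endfacet
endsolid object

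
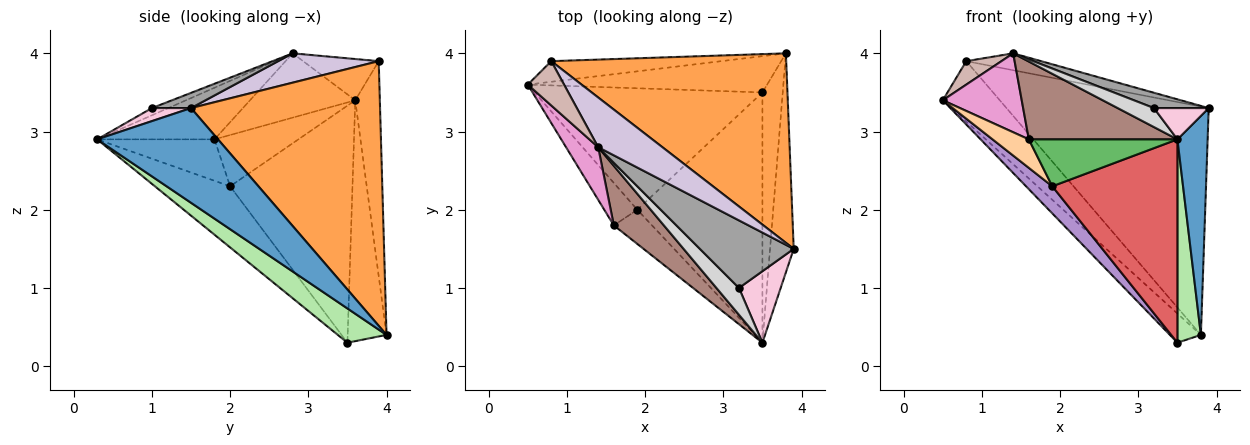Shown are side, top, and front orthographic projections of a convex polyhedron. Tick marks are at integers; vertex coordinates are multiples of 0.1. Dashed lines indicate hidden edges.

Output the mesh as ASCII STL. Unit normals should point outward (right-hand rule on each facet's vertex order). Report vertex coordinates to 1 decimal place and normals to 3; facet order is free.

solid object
 facet normal 0.943 -0.236 -0.236
  outer loop
   vertex 3.5 0.3 2.9
   vertex 3.8 4.0 0.4
   vertex 3.9 1.5 3.3
  endloop
 endfacet
 facet normal -0.378 0.876 -0.299
  outer loop
   vertex 0.8 3.9 3.9
   vertex 3.8 4.0 0.4
   vertex 0.5 3.6 3.4
  endloop
 endfacet
 facet normal 0.584 0.625 0.518
  outer loop
   vertex 0.8 3.9 3.9
   vertex 3.9 1.5 3.3
   vertex 3.8 4.0 0.4
  endloop
 endfacet
 facet normal -0.790 -0.342 -0.509
  outer loop
   vertex 1.6 1.8 2.9
   vertex 0.5 3.6 3.4
   vertex 1.9 2.0 2.3
  endloop
 endfacet
 facet normal -0.538 -0.681 -0.496
  outer loop
   vertex 1.6 1.8 2.9
   vertex 1.9 2.0 2.3
   vertex 3.5 0.3 2.9
  endloop
 endfacet
 facet normal 0.795 -0.383 -0.471
  outer loop
   vertex 3.5 3.5 0.3
   vertex 3.8 4.0 0.4
   vertex 3.5 0.3 2.9
  endloop
 endfacet
 facet normal -0.354 -0.590 -0.726
  outer loop
   vertex 3.5 3.5 0.3
   vertex 3.5 0.3 2.9
   vertex 1.9 2.0 2.3
  endloop
 endfacet
 facet normal -0.617 0.493 -0.613
  outer loop
   vertex 3.5 3.5 0.3
   vertex 0.5 3.6 3.4
   vertex 3.8 4.0 0.4
  endloop
 endfacet
 facet normal -0.713 -0.153 -0.685
  outer loop
   vertex 3.5 3.5 0.3
   vertex 1.9 2.0 2.3
   vertex 0.5 3.6 3.4
  endloop
 endfacet
 facet normal 0.397 0.296 0.869
  outer loop
   vertex 1.4 2.8 4.0
   vertex 3.9 1.5 3.3
   vertex 0.8 3.9 3.9
  endloop
 endfacet
 facet normal -0.531 -0.673 0.515
  outer loop
   vertex 1.4 2.8 4.0
   vertex 1.6 1.8 2.9
   vertex 3.5 0.3 2.9
  endloop
 endfacet
 facet normal -0.709 -0.330 0.623
  outer loop
   vertex 1.4 2.8 4.0
   vertex 0.8 3.9 3.9
   vertex 0.5 3.6 3.4
  endloop
 endfacet
 facet normal -0.743 -0.557 0.371
  outer loop
   vertex 1.4 2.8 4.0
   vertex 0.5 3.6 3.4
   vertex 1.6 1.8 2.9
  endloop
 endfacet
 facet normal 0.275 -0.385 0.881
  outer loop
   vertex 3.2 1.0 3.3
   vertex 3.5 0.3 2.9
   vertex 3.9 1.5 3.3
  endloop
 endfacet
 facet normal 0.156 -0.219 0.963
  outer loop
   vertex 3.2 1.0 3.3
   vertex 3.9 1.5 3.3
   vertex 1.4 2.8 4.0
  endloop
 endfacet
 facet normal -0.252 -0.559 0.790
  outer loop
   vertex 3.2 1.0 3.3
   vertex 1.4 2.8 4.0
   vertex 3.5 0.3 2.9
  endloop
 endfacet
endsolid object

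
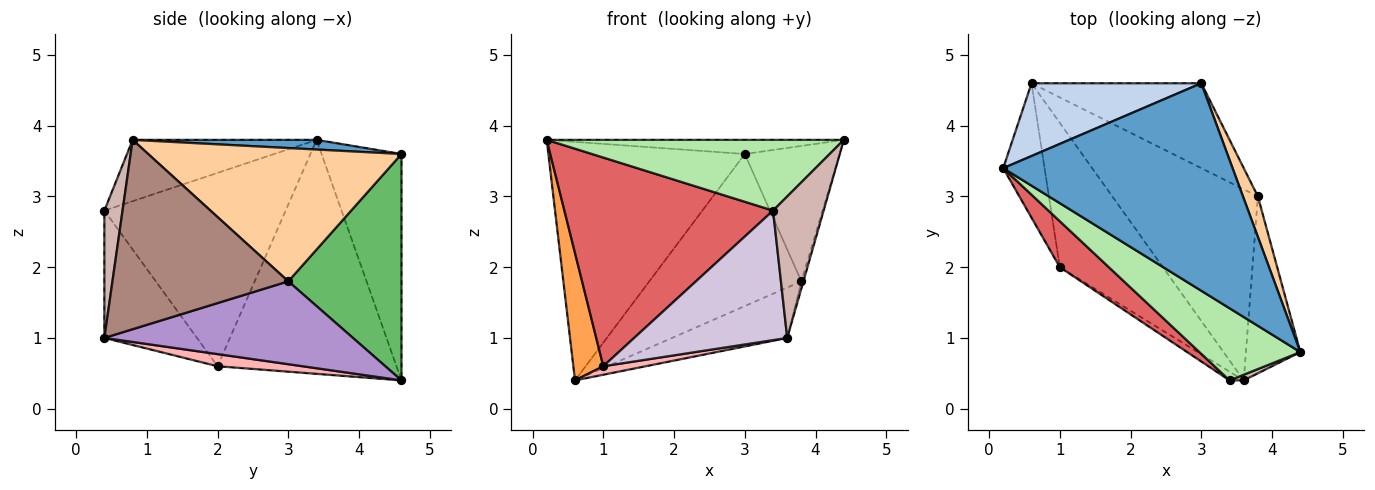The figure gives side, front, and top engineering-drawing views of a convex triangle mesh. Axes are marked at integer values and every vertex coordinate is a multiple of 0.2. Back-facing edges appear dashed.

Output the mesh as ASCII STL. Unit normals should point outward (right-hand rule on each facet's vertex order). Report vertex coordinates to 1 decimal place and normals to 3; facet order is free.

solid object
 facet normal 0.042 0.068 0.997
  outer loop
   vertex 3.0 4.6 3.6
   vertex 0.2 3.4 3.8
   vertex 4.4 0.8 3.8
  endloop
 endfacet
 facet normal -0.363 0.891 0.272
  outer loop
   vertex 0.6 4.6 0.4
   vertex 0.2 3.4 3.8
   vertex 3.0 4.6 3.6
  endloop
 endfacet
 facet normal -0.972 -0.163 -0.172
  outer loop
   vertex 1.0 2.0 0.6
   vertex 0.2 3.4 3.8
   vertex 0.6 4.6 0.4
  endloop
 endfacet
 facet normal 0.931 0.349 0.104
  outer loop
   vertex 3.8 3.0 1.8
   vertex 3.0 4.6 3.6
   vertex 4.4 0.8 3.8
  endloop
 endfacet
 facet normal 0.545 0.732 -0.409
  outer loop
   vertex 3.8 3.0 1.8
   vertex 0.6 4.6 0.4
   vertex 3.0 4.6 3.6
  endloop
 endfacet
 facet normal -0.398 -0.643 0.655
  outer loop
   vertex 3.4 0.4 2.8
   vertex 4.4 0.8 3.8
   vertex 0.2 3.4 3.8
  endloop
 endfacet
 facet normal -0.647 -0.745 0.164
  outer loop
   vertex 3.4 0.4 2.8
   vertex 0.2 3.4 3.8
   vertex 1.0 2.0 0.6
  endloop
 endfacet
 facet normal 0.117 -0.058 -0.991
  outer loop
   vertex 3.6 0.4 1.0
   vertex 1.0 2.0 0.6
   vertex 0.6 4.6 0.4
  endloop
 endfacet
 facet normal 0.482 0.224 -0.847
  outer loop
   vertex 3.6 0.4 1.0
   vertex 0.6 4.6 0.4
   vertex 3.8 3.0 1.8
  endloop
 endfacet
 facet normal -0.517 -0.854 -0.057
  outer loop
   vertex 3.6 0.4 1.0
   vertex 3.4 0.4 2.8
   vertex 1.0 2.0 0.6
  endloop
 endfacet
 facet normal 0.961 0.011 -0.276
  outer loop
   vertex 3.6 0.4 1.0
   vertex 3.8 3.0 1.8
   vertex 4.4 0.8 3.8
  endloop
 endfacet
 facet normal 0.338 -0.940 0.038
  outer loop
   vertex 3.6 0.4 1.0
   vertex 4.4 0.8 3.8
   vertex 3.4 0.4 2.8
  endloop
 endfacet
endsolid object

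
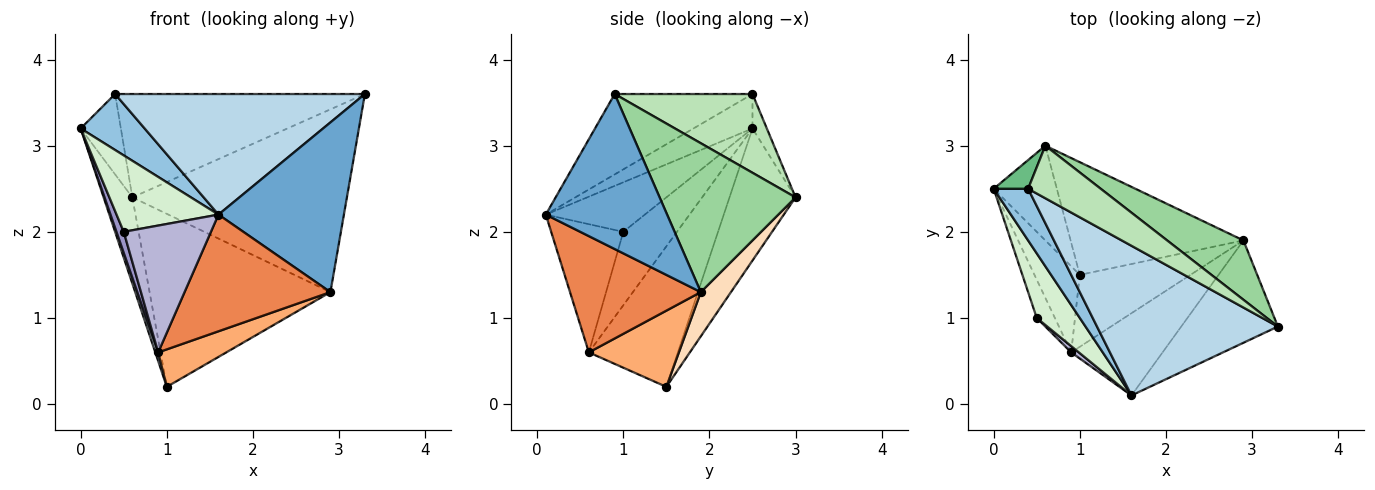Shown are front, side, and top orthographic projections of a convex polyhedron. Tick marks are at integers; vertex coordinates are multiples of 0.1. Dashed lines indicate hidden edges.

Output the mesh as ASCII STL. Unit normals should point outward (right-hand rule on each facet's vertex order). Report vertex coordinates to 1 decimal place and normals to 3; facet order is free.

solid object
 facet normal 0.638 -0.660 -0.398
  outer loop
   vertex 2.9 1.9 1.3
   vertex 3.3 0.9 3.6
   vertex 1.6 0.1 2.2
  endloop
 endfacet
 facet normal -0.561 -0.608 0.561
  outer loop
   vertex 0.4 2.5 3.6
   vertex 0.0 2.5 3.2
   vertex 1.6 0.1 2.2
  endloop
 endfacet
 facet normal -0.327 -0.593 0.736
  outer loop
   vertex 0.4 2.5 3.6
   vertex 1.6 0.1 2.2
   vertex 3.3 0.9 3.6
  endloop
 endfacet
 facet normal -0.951 -0.031 -0.307
  outer loop
   vertex 0.9 0.6 0.6
   vertex 0.0 2.5 3.2
   vertex 1.0 1.5 0.2
  endloop
 endfacet
 facet normal 0.591 -0.659 -0.465
  outer loop
   vertex 0.9 0.6 0.6
   vertex 2.9 1.9 1.3
   vertex 1.6 0.1 2.2
  endloop
 endfacet
 facet normal 0.521 -0.394 -0.757
  outer loop
   vertex 0.9 0.6 0.6
   vertex 1.0 1.5 0.2
   vertex 2.9 1.9 1.3
  endloop
 endfacet
 facet normal -0.840 0.365 -0.402
  outer loop
   vertex 0.6 3.0 2.4
   vertex 1.0 1.5 0.2
   vertex 0.0 2.5 3.2
  endloop
 endfacet
 facet normal 0.138 0.830 -0.541
  outer loop
   vertex 0.6 3.0 2.4
   vertex 2.9 1.9 1.3
   vertex 1.0 1.5 0.2
  endloop
 endfacet
 facet normal -0.319 0.893 0.319
  outer loop
   vertex 0.6 3.0 2.4
   vertex 0.0 2.5 3.2
   vertex 0.4 2.5 3.6
  endloop
 endfacet
 facet normal 0.516 0.815 0.264
  outer loop
   vertex 0.6 3.0 2.4
   vertex 3.3 0.9 3.6
   vertex 2.9 1.9 1.3
  endloop
 endfacet
 facet normal 0.441 0.800 0.407
  outer loop
   vertex 0.6 3.0 2.4
   vertex 0.4 2.5 3.6
   vertex 3.3 0.9 3.6
  endloop
 endfacet
 facet normal -0.596 -0.613 0.518
  outer loop
   vertex 0.5 1.0 2.0
   vertex 1.6 0.1 2.2
   vertex 0.0 2.5 3.2
  endloop
 endfacet
 facet normal -0.963 -0.131 -0.238
  outer loop
   vertex 0.5 1.0 2.0
   vertex 0.0 2.5 3.2
   vertex 0.9 0.6 0.6
  endloop
 endfacet
 facet normal -0.637 -0.770 0.038
  outer loop
   vertex 0.5 1.0 2.0
   vertex 0.9 0.6 0.6
   vertex 1.6 0.1 2.2
  endloop
 endfacet
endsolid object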